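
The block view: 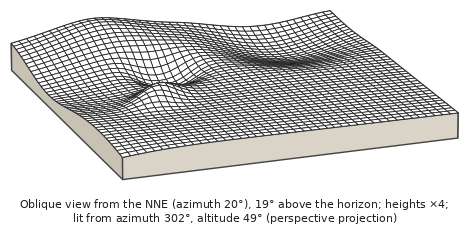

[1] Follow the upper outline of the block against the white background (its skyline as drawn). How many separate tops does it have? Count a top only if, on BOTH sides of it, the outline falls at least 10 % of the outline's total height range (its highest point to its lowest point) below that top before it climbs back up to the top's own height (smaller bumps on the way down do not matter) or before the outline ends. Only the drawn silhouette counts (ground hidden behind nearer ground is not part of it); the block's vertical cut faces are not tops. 2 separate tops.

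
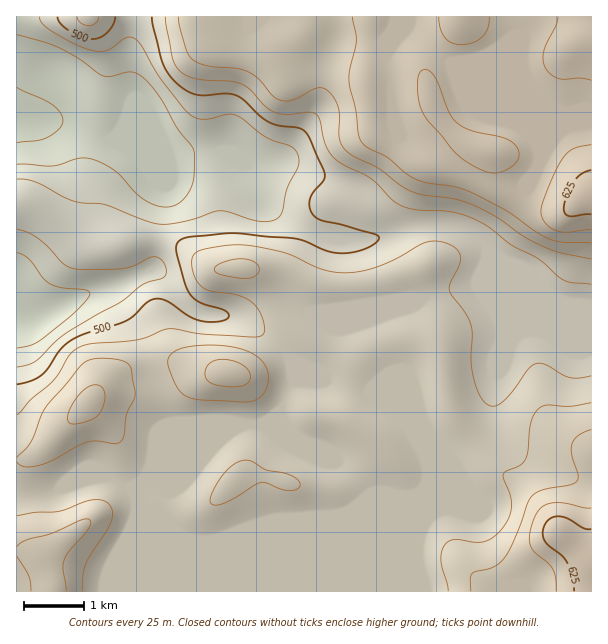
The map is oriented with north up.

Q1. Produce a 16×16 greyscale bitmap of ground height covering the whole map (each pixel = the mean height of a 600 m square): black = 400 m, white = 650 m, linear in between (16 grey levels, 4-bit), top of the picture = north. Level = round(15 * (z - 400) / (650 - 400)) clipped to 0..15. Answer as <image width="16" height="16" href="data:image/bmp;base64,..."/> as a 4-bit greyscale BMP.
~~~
<image width="16" height="16" href="data:image/bmp;base64,Qk32AAAAAAAAAHYAAAAoAAAAEAAAABAAAAABAAQAAAAAAIAAAAATCwAAEwsAABAAAAAAAAAAAAAAABEREQAiIiIAMzMzAERERABVVVUAZmZmAHd3dwCIiIgAmZmZAKqqqgC7u7sAzMzMAN3d3QDu7u4A////ALqIiIiIiKu+qpiIiIiImt6ZmImYiIiJvJiIiJmIiImamqiIiImIiJp6qZqYiIiHiEeZmpiIiYd3JGd2eIiIh3cjRWiIiIh3d0VVaIdmeHeaVVRFRWZ3is1EMzQ0Z5u8zSIiM0V6vMzMEjJFaIu8zMwiNHiam7zMzDVliqqrvMzN"/>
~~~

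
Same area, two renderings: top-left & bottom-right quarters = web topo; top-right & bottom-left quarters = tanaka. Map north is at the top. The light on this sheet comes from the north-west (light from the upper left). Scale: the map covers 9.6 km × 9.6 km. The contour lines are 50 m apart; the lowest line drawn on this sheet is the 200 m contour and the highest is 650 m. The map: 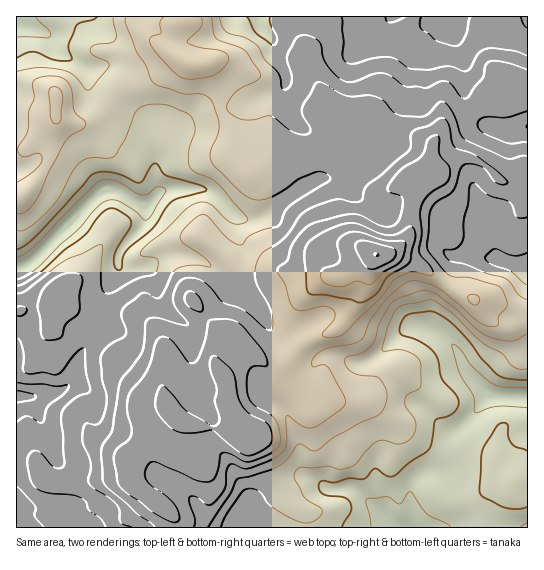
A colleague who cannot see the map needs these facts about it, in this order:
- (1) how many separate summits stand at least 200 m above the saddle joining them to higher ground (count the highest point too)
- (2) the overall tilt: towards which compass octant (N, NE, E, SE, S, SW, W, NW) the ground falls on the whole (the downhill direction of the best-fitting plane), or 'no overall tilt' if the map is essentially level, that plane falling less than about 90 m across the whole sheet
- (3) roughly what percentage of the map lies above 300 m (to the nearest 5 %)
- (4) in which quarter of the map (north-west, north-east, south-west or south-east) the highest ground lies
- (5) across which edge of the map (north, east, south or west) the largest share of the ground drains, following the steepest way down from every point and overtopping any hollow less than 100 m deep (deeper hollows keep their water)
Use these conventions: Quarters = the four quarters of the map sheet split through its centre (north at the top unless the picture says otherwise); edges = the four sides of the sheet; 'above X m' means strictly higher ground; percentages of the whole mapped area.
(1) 1 summit rises at least 200 m above its surroundings.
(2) There is no overall tilt: the best-fitting plane is nearly level.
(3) About 70 % of the map lies above 300 m.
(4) Look to the north-east quarter for the highest ground.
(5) The largest share of the runoff leaves by the western edge.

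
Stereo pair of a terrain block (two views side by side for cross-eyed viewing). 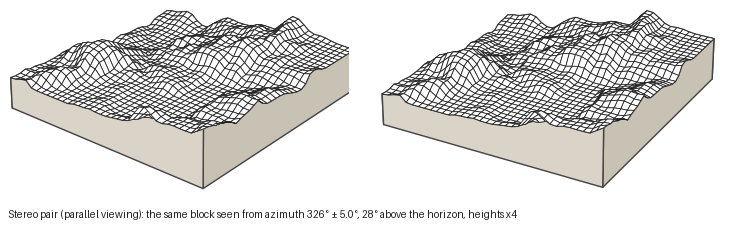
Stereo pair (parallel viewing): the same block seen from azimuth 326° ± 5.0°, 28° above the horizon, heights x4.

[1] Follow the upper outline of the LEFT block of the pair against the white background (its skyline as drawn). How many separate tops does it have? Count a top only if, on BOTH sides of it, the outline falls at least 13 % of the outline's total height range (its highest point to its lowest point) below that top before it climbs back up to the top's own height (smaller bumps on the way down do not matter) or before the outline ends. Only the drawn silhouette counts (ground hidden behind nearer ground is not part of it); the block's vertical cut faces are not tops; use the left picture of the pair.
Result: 3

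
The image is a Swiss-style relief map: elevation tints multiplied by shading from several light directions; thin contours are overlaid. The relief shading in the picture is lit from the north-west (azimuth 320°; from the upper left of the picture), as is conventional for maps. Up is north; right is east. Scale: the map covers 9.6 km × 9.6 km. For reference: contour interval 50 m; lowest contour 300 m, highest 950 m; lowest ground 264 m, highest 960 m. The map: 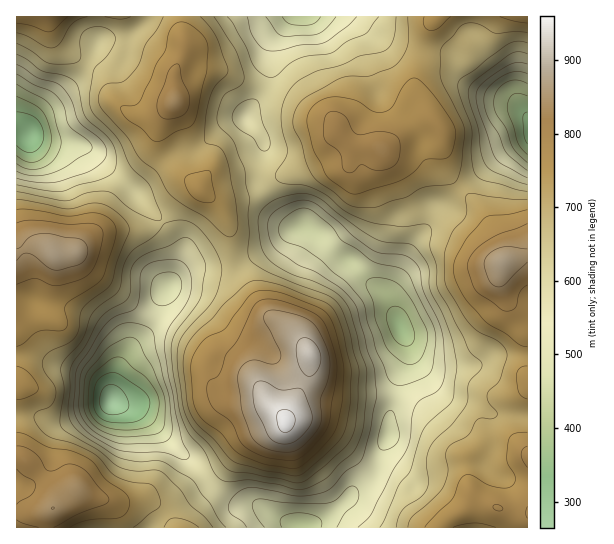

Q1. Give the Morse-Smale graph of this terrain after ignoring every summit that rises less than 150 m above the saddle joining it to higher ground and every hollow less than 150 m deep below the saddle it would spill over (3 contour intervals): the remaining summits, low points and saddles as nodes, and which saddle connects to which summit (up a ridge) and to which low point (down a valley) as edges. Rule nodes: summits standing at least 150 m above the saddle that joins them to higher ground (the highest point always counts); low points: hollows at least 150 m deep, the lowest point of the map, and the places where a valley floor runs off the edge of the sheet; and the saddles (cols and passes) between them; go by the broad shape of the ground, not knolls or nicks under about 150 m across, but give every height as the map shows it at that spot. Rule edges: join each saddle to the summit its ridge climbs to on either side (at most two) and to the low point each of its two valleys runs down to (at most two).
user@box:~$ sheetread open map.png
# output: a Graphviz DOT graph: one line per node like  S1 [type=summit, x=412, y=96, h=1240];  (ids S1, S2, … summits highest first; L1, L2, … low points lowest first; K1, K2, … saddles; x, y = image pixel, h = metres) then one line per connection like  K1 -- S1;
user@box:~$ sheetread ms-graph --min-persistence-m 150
graph terrain {
  S1 [type=summit, x=286, y=423, h=960];
  S2 [type=summit, x=502, y=262, h=878];
  S3 [type=summit, x=54, y=254, h=875];
  S4 [type=summit, x=174, y=101, h=840];
  L1 [type=low, x=111, y=401, h=264];
  L2 [type=low, x=30, y=134, h=311];
  L3 [type=low, x=527, y=133, h=336];
  L4 [type=low, x=399, y=327, h=374];
  L5 [type=low, x=302, y=17, h=426];
  K1 [type=saddle, x=167, y=158, h=718];
  K2 [type=saddle, x=422, y=50, h=716];
  K3 [type=saddle, x=235, y=269, h=664];
  K4 [type=saddle, x=163, y=222, h=651];
  K5 [type=saddle, x=261, y=189, h=636];
  K6 [type=saddle, x=210, y=486, h=585];
  K7 [type=saddle, x=373, y=478, h=518];
  K8 [type=saddle, x=155, y=318, h=515];
  K1 -- S4;
  K1 -- L2;
  K1 -- L5;
  K2 -- S2;
  K2 -- L3;
  K2 -- L5;
  K3 -- S1;
  K3 -- S4;
  K3 -- L1;
  K3 -- L4;
  K4 -- S3;
  K4 -- S4;
  K4 -- L1;
  K4 -- L2;
  K5 -- S2;
  K5 -- S4;
  K5 -- L4;
  K5 -- L5;
  K6 -- S1;
  K6 -- S3;
  K6 -- L1;
  K6 -- L4;
  K7 -- S1;
  K7 -- S2;
  K7 -- L4;
  K8 -- S1;
  K8 -- S3;
  K8 -- L1;
}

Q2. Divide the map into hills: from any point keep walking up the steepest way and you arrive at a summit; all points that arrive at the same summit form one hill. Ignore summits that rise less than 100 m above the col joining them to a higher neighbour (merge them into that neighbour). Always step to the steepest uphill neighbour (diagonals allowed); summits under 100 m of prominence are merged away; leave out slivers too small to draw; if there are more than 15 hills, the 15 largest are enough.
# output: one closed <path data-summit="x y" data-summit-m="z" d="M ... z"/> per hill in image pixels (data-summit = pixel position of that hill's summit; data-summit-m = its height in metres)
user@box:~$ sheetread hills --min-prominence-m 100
<path data-summit="286 422" data-summit-m="960" d="M307 228l-8 0-9 4-19 16-37 21-40 0-16 8-15 16-10 30-20 22-13 20-7 18-2 16 6 5 16 4 14 9 36 38 14 11 11 17 22 17 9 4 19 1 29 18 16 4 11-3 16-9 17-15 8-11 16-10 4-5 6-24 8-17 0-16 7-22 1-12 11-28-1-14-20-44-38-37-14-7-18-20z"/><path data-summit="381 149" data-summit-m="826" d="M527 16l-234 0-22 27-3 40-23 34 15 17 4 8-7 41 18 27 15 15 7 3 10 0 10 5 18 20 14 7 21 23 8 5 9 9 3 7 1-15 20-40 16-22 6-20 14-4 15-16 31-26 35-22z"/><path data-summit="502 262" data-summit-m="878" d="M527 140l-16 8-18 13-31 26-15 16-14 4-6 20-16 22-22 44 4 18 14 30 1 14-9 23-10 39 0 16-8 17-4 19-6 10-16 10-7 10-18 16-16 9-9 3-3-2 0 3 226-1z"/><path data-summit="174 101" data-summit-m="840" d="M291 16l-142 0-6 9-18 14-24 1-21 37-38 32-11 16 0 10 6 4 14 4 26 1 10 4 39 35 38 40 13 18 4 9-10 34 11-9 12-6 40 0 37-21 19-16 9-3-9-4-15-15-18-27 7-41-4-8-15-16 23-35 3-40z"/><path data-summit="54 254" data-summit-m="875" d="M23 133l-7 1 0 283 23 0 12 6 12 0 48-21 2-19 6-16 14-22 20-22 10-30 9-12 9-31-12-20-33-37-49-45-10-4-32-3z"/><path data-summit="53 509" data-summit-m="850" d="M113 401l-50 22-12 0-12-6-23 1 1 110 134 0 20-20 37-23-11-19-14-11-36-38-14-9z"/><path data-summit="47 17" data-summit-m="799" d="M147 16l-130 0-1 117 15 1 0-9 5-10 44-38 21-37 24-1 5-3 15-13 3-4z"/>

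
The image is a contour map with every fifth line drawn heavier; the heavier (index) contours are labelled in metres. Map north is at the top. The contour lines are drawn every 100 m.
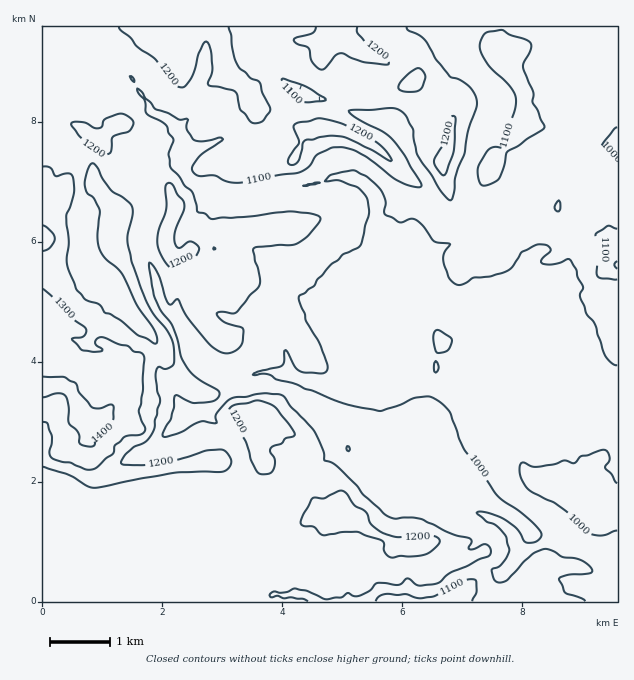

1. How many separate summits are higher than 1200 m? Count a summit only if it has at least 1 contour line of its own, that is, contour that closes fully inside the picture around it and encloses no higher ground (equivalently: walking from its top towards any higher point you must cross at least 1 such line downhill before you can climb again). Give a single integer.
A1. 7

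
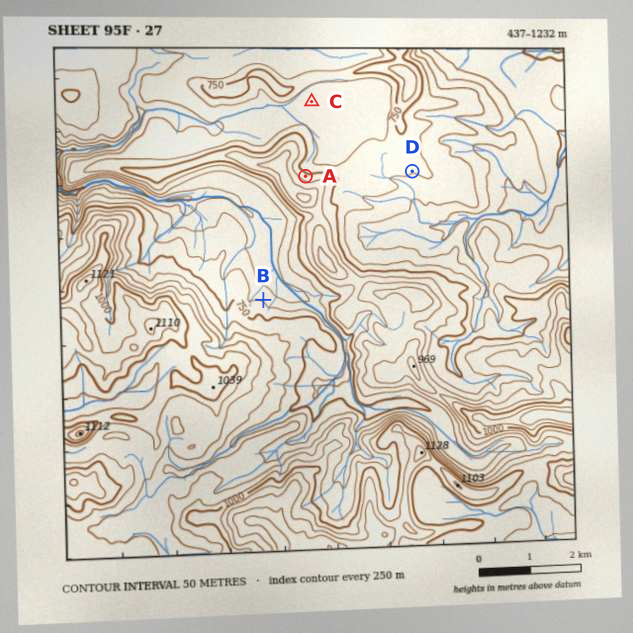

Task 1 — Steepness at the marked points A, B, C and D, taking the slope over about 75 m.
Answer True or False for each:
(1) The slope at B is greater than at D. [True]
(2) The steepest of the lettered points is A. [True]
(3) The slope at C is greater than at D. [False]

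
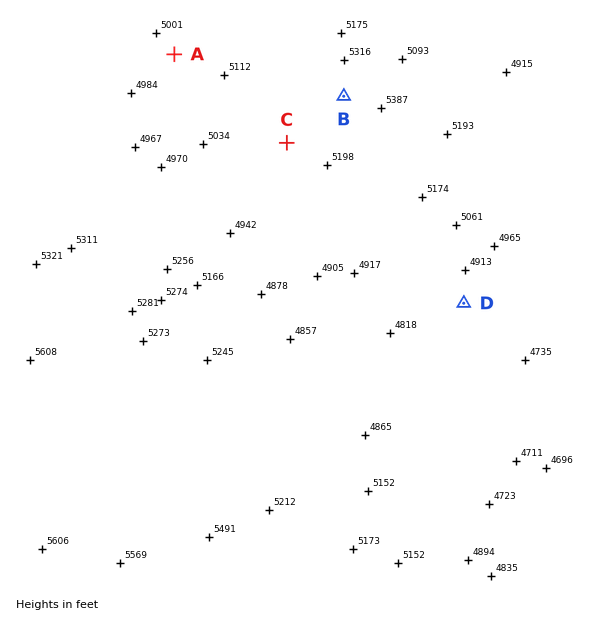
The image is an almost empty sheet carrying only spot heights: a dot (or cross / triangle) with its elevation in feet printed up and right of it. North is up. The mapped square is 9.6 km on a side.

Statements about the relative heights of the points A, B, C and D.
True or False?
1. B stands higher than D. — True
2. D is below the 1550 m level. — True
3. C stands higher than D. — True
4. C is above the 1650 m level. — False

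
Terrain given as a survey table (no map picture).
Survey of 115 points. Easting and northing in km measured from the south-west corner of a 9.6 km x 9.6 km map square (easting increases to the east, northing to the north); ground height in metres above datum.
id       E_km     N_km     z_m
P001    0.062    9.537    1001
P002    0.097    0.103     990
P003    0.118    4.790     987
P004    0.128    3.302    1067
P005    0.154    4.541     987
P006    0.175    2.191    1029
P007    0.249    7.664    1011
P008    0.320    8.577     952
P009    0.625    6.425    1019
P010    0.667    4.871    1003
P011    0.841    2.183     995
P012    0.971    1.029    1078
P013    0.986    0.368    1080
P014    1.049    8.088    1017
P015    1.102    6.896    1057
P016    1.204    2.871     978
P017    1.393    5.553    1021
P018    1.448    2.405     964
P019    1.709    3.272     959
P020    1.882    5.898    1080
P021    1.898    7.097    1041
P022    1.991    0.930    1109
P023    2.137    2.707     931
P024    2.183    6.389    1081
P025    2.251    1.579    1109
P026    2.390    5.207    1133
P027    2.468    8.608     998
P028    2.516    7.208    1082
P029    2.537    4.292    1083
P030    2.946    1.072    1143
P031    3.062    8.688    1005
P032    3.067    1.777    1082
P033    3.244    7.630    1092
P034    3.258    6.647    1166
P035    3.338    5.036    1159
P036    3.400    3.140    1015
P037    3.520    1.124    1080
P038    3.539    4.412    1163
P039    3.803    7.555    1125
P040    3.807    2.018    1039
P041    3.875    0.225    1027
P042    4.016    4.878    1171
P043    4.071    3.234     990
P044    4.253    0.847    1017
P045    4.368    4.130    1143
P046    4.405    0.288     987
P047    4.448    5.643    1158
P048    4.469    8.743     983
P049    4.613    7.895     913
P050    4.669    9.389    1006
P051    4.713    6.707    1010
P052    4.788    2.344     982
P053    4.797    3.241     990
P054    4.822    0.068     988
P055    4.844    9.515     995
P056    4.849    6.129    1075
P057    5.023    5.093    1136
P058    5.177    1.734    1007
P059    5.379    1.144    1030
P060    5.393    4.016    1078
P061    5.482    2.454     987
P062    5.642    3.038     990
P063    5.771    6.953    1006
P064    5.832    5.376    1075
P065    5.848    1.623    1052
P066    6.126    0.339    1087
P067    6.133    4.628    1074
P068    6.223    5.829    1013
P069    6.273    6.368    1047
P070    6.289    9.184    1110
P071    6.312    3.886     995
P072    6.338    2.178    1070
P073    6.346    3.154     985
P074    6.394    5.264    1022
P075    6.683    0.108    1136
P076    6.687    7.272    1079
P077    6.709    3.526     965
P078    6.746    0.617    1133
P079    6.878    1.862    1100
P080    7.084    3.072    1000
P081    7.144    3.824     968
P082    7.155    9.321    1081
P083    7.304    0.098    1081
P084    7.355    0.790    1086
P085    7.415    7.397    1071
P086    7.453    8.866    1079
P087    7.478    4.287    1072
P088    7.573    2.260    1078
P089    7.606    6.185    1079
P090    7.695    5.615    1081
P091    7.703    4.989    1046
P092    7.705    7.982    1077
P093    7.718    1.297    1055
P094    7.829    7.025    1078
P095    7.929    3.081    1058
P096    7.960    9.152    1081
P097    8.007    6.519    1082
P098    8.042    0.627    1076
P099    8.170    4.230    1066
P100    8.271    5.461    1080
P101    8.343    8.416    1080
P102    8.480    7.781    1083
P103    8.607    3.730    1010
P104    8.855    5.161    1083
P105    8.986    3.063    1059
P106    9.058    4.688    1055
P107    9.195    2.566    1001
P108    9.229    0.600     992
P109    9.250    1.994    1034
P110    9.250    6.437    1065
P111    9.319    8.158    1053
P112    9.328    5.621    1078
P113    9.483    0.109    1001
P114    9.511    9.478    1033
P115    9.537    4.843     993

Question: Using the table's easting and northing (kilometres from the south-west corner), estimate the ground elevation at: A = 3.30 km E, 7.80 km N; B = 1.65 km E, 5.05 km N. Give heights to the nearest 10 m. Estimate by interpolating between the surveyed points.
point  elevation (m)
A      1090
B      1030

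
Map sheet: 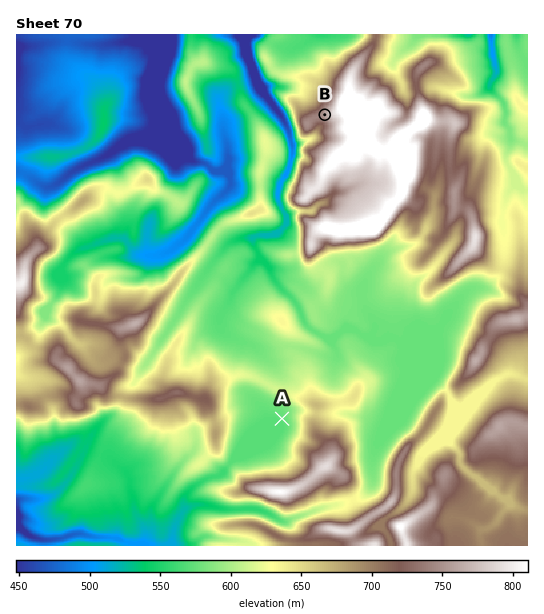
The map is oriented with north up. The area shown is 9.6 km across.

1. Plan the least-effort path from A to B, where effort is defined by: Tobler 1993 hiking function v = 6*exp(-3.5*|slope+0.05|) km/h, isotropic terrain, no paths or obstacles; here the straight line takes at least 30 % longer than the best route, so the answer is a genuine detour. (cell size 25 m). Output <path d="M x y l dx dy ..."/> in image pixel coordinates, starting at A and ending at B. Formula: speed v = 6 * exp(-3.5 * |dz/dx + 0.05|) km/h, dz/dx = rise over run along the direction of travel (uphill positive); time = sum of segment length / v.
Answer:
<path d="M282 419l0-2 3-5 0-16 8-16 0-12 2-5 0-12 8-16-5-11 0-100-1-3 0-4 1-2 3-3-2-3-5-2-1-2-3-5 0-3 3-4 10-21 8-5 4-8 0-6 2-2 9-10 1-2 0-8 2-3 0-4-4-8 0-1"/>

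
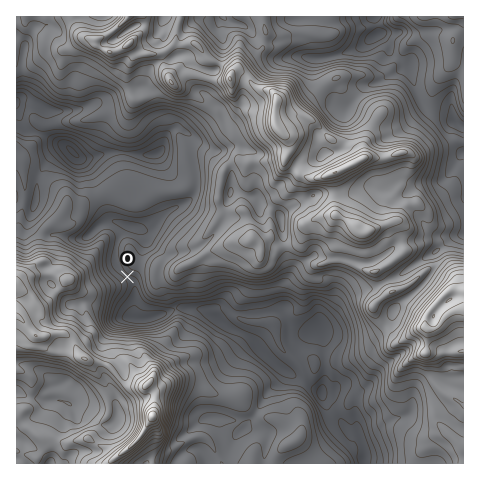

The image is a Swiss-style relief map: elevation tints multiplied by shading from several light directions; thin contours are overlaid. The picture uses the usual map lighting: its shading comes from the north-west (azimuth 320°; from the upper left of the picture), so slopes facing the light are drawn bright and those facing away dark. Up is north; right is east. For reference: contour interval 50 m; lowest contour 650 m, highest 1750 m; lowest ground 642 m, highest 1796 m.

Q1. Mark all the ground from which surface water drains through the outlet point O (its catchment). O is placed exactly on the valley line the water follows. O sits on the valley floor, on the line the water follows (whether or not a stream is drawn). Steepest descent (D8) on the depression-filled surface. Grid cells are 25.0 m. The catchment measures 10.209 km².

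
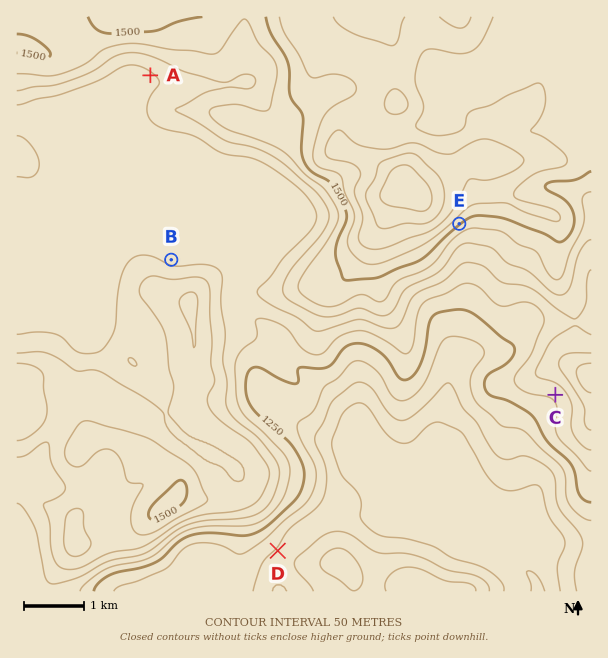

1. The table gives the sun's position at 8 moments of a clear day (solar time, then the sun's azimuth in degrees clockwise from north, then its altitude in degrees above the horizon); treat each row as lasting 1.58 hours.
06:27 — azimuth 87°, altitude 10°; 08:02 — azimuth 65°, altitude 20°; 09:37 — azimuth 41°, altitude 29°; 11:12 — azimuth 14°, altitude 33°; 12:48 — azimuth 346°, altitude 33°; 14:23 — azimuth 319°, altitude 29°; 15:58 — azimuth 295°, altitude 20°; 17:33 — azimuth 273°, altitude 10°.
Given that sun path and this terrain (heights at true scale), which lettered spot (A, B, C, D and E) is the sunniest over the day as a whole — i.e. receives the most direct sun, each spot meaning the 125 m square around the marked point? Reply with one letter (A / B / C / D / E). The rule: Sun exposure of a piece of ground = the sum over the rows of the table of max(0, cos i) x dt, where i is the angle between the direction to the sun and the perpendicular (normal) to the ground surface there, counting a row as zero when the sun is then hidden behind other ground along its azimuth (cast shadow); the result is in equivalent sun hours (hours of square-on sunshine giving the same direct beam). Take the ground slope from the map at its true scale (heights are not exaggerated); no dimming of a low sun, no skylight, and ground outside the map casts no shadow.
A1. B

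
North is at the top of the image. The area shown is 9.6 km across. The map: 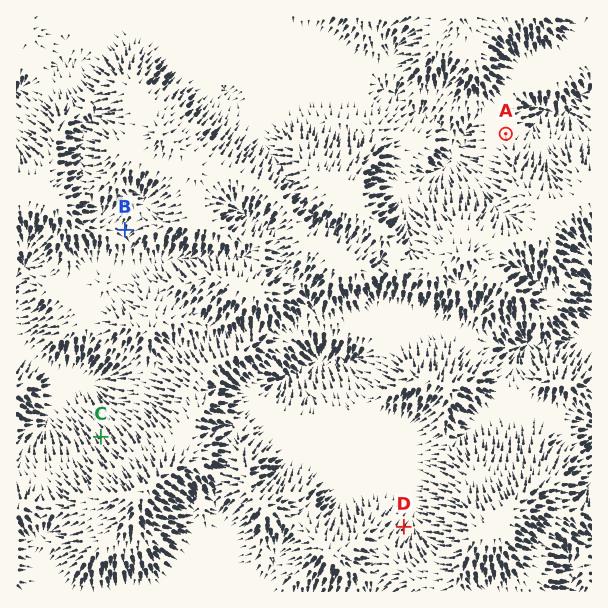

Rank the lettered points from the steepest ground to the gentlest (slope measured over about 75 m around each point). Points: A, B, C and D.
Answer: C D B A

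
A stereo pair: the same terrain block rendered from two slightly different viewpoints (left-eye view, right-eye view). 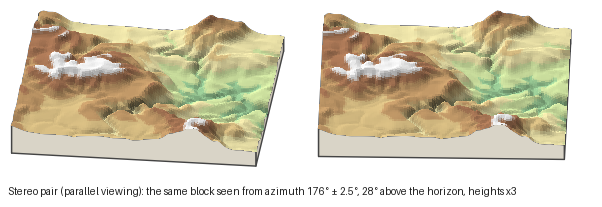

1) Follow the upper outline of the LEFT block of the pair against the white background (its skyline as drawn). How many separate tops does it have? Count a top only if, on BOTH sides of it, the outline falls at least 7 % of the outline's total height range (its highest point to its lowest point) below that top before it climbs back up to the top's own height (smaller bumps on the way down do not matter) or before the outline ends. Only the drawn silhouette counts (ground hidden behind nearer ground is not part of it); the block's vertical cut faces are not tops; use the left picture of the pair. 2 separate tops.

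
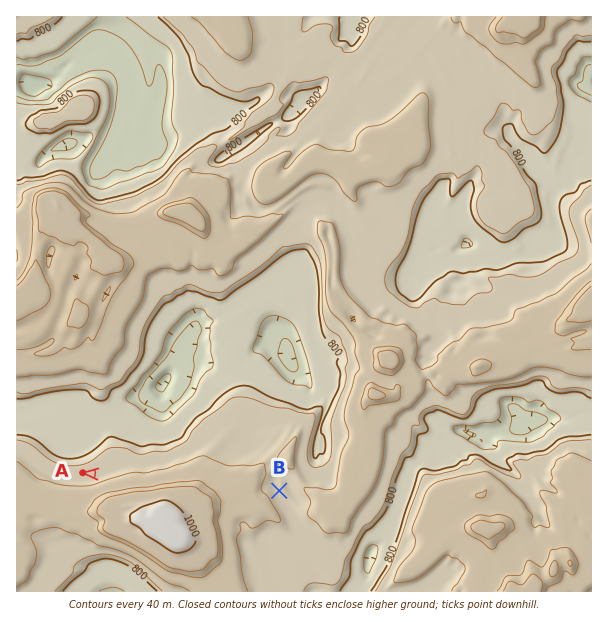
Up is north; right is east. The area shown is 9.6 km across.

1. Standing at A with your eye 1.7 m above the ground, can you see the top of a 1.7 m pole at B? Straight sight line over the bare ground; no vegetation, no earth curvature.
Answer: no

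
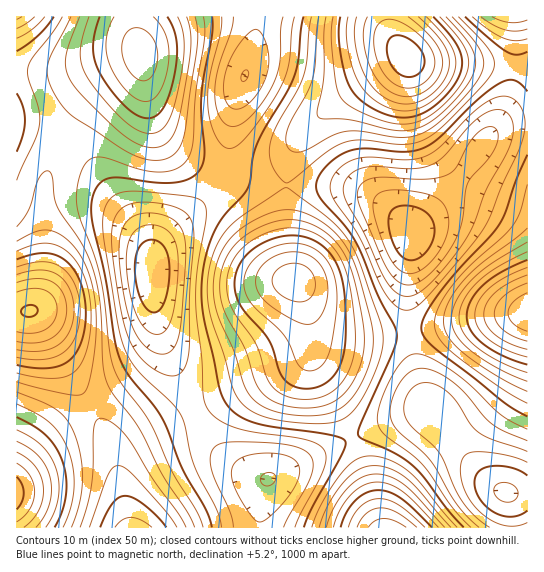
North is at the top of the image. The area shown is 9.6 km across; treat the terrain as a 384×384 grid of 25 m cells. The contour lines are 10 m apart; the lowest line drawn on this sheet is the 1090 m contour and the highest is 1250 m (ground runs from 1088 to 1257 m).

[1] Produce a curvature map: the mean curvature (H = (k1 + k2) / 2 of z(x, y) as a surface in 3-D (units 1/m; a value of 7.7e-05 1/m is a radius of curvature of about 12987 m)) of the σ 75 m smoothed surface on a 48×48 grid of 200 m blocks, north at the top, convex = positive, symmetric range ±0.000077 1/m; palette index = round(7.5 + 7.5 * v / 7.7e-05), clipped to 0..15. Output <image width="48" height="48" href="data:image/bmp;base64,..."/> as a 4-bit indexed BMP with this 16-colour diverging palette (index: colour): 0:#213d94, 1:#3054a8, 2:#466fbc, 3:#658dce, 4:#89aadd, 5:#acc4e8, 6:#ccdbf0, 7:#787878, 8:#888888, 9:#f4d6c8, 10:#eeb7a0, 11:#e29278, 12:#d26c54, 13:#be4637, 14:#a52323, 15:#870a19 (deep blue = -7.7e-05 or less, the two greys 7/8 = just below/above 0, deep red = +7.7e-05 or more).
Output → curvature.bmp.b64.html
<image width="48" height="48" href="data:image/bmp;base64,Qk32BAAAAAAAAHYAAAAoAAAAMAAAADAAAAABAAQAAAAAAIAEAAATCwAAEwsAABAAAAAAAAAAlD0hAKhUMAC8b0YAzo1lAN2qiQDoxKwA8NvMAHh4eACIiIgAyNb0AKC37gB4kuIAVGzSADdGvgAjI6UAGQqHABNFeJq8zMu6qYd2VVZ4m87//+yoZCEAAQEkZ5q8y7qZiHdmVUVXis7//9uGQgAAAAATV5q7u6mId2ZVQzNFeb3//sp1IQAAAAATV5q7uph2ZlVUMiEjV6ze7bl0IQAAAAEjV5q7uphmVVRDIQASNorN3KhkMhAAACI0aJu8updlVEQzIQABJGirupdlQzMyIkRFeKvMupdlRERDIhABI1eJmIdlVFVVVGZmeKvMupdlRFVUQyISI0Vnd2VVVWd3dnd3iavMupdlVVZmZVRERFVWVUREVniIiId3iau7uodlVWd4iId3ZmZVRDMzRXiJmId3iaq7qYdlVmeJqqqqmIdlQyEiNGeIiHd3iJqqmXZlVniavMzMu6h1QhERI1Z3h3d3eJmZiHZVVniavN7u3bqGQxEBI0Vnd3d3iJmYd2VVVWeKvN3u7tuXUyERI0Vmd3eIiZiHZVREVWeImrze7tyoZDIiNFZnd5mZmZh2VENEVWd3iavN3dypdUREVniIibu7u6l1QyI0Vmd3d4mrzMupdlVWeJqqu93d3Ll1MhIkVnd3dniavLuodmZ4m83d3f///sp0IQEkZ4iId3eKq7qYdmaJve///////9p0EAAUaJqpiIiau7qXZVaKzv///////+t0EAAUebzLqqq7zLqGVEV5zv///////+tzAAAUes3dzMzd7cqGQiNYre///+///+tzAAADes7u7u7//9uFMRE2i83u7s3v/9pzAAADas7//////+uFIAAUaKu7u5rN3cljAAADab3u/////+uEEAACRoiZmXirzKhjAAACWKvN3u///9t0EAABNWZ2Z2eJqpdTEAATV4qrvM3v/sl0EAABJFVVVWZ4mYdTIQEjVniImavMy6hTEAABNFVVVWeIiHZTIiI0VmZmd4iZmHZCEAEjRFVVZoiIh3ZUM0RVVVVVVWZ3ZlQyESI0VWZmd5qph2VURVZmZlVERVVVVDIhIjRVZmZ3ibu6mGVVVniIdmVEVWZVQyERI1VmZmZ4mszLmGVVZ5mph2VVZnd2QyESNGd3ZlVnmrzLmGVWeau6l2VWeJmXZCIiRXd3ZERGirzLl2VWibzLl2Vniry6hkMzVoiGUyIkaZu6l2VWiszLl1VWm83cp1RFaJmGQgACR4qqh1VXm83LlkNGi97tuXZWeaqXQQAAJXiZhlVnm93bhTIkes7+yodnmruoUgAAFGiIdlVorN7adCACWL3tyod4rN3KYwAAFGiIdmZ4ve7adBAAJpvMuoiJvf/sljAAJHiYh2Z5vf/bcwAAE2mqqYiKzv/+yGMiNYmZh3eKzv/rhBAAAkeJiHia3///65ZVV5qpmIib3v/shSAAATV3d3ib3////rl3eJqqmZmr3//sljEAATVnd3is7////8qYiZqqqZq83v/tp1MREjVneIms7////sqYiYmZmaq83v/tuWUzM0VniJrN////7bmHd2eImaq83e7cuYZURFZ4mrze///+yodlVUVniaq8zd3LqYdmVVZ4ms3v//7bl1QyIw=="/>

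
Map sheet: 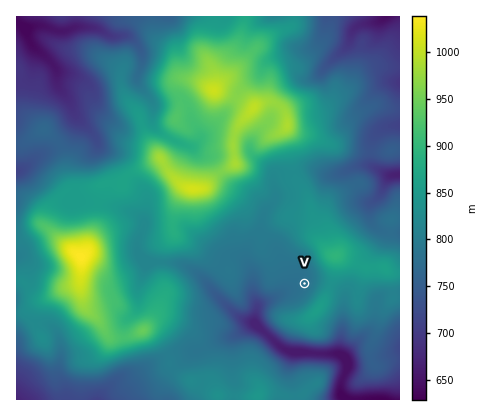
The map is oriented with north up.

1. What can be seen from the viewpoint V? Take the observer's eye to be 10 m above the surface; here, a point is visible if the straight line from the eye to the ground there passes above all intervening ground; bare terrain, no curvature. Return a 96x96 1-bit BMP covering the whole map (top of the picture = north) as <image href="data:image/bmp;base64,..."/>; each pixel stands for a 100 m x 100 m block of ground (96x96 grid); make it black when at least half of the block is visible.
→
<image width="96" height="96" href="data:image/bmp;base64,Qk2+BAAAAAAAAD4AAAAoAAAAYAAAAGAAAAABAAEAAAAAAIAEAAATCwAAEwsAAAIAAAAAAAAA////AAAAAAAAAAAAAAAAAAAAAAAAAAAAAAAAAAAAAAAAAAAAAABAAAAAAAAAAAAAAABgAAAAAAAAAAAAAAxgAAAAAAAAAAAAAB7wAAAAAAAAAAAAAH/wAAAAAAAAAAAAAP/4AAAAAAAAAAAAAf/4AAAAAAAAAAAAA//8AAAAAAAAAAAAA//8AAAAAAAAAAAAA//+AAAAAAAAAAAAB+f+AAAAAAAAAAAAH8P+AAAAAAAAAAAAf8f+AAAAAAAAAAAA/+f+AAAAAAAAAAAA///+AAAAAAAAAAAA///+AAAAAAAAAAYA////AAAAAAAAAAcA///+AAAAAAAAAA8Af//+AAwAAAAAAB8AP//8AD+AAAAAAD8AD//wAH/AAAAAAH9AB//gwH/gAAAAAH5AB/+AwH/wAAAAAH7AB/8BwD/4AAAAAP+AA/4BgB/4AAAAAP+AA/wDgf/4AAAAAP+AA/wDgf/4AAAAAP/AA/gHgf/8AAAAAP/AB/AHgf/8AAAAAP/AB+AHgf/+AAAAAH/gB+AHgf/+AAAAAH/4B+PPgf//AAAAAH/8D///g//+AAAAAH/8D///h//8AAAAAD/4D///x//4AAAAAD/wB///h//wAAAAAD/gA///h//gAAAAAD/AAf//h//AAAAAAB+AAP//x/4AAAAAAB+AAP//4/gAAAAAAB8AAP//+/gAAAAAAAwAAf//+fgAAAAAAAAAAf//+HgAAAAAAAAAAf//+AAAAAAAAAAAAP//+AAAAAAAAAAAAP//+AAAAAAAAAAAAP//+AAAAAAAAAAAAP//+AAAAAAAAAAAAH//+AAAAAAAAAAAAD//+AAAAAAAAAAAAAf/+AAAAAAAAAAAAAD/+AAAAAAAAAAAAAB/+AAAAAAAAAAAAAA/+AAAAAAAAAAAAAAf/AAAAAAAAAAAAAAH/AAAAAAAAAAAAAAD/AAAAAAAAAAAAAAAHAAAAAAAAAAAAAAAHgAAAAAAAAAAAAAAP4AAAAAAAAAAAAAAP8AAAAAAAAAAAAAB7/AAAAAAAAAAAAAB5/gAAAAAAAAAAAAB4fwAAAAAAAAAAAAB4HwAAAAAAAAAAAAB8B4AAAAAAAAAAAAA8AAAAAAAAAAAAAAAcAAAAAAAAAAAAAAAcAAAAAAAAAAAAAAAMAAAAAAAAAAAAAAAGAAAAAAAAAAAAAAAAAAAAAAAAAAAAAAAAAAAAAAAAAAAAAAAAAAAAAAAAAAAAAAAAAAAAAAAAAAAAAAAAAAAAAAAAAAAAAAAAAAAAAAAAAAAAAAAAAAAAAAAAAAAAAAAAAAAAAAAAAAAAAAAAAAAAAAAAAAAAAAAAAAAAAAAAAAAAAAAAAAAAAAAAAAAAAAAAAAAAAAAAAAAAAAAAAAAAAAAAAAAAAAAAAAAAAAAAAAAAAAAAAAAAAAAAAAAAAAAAAAAAAAAAAAAAAAAAAAAAAAAAAAAAAAAAAAAAAAAAAAAAAAAAAAAAAAAAAAAAAAAAAAAAAAAAAAAAAAAAAAAAAAAAAAAAAAAAAAAAAAAAAAAAAAAAAAAAAA="/>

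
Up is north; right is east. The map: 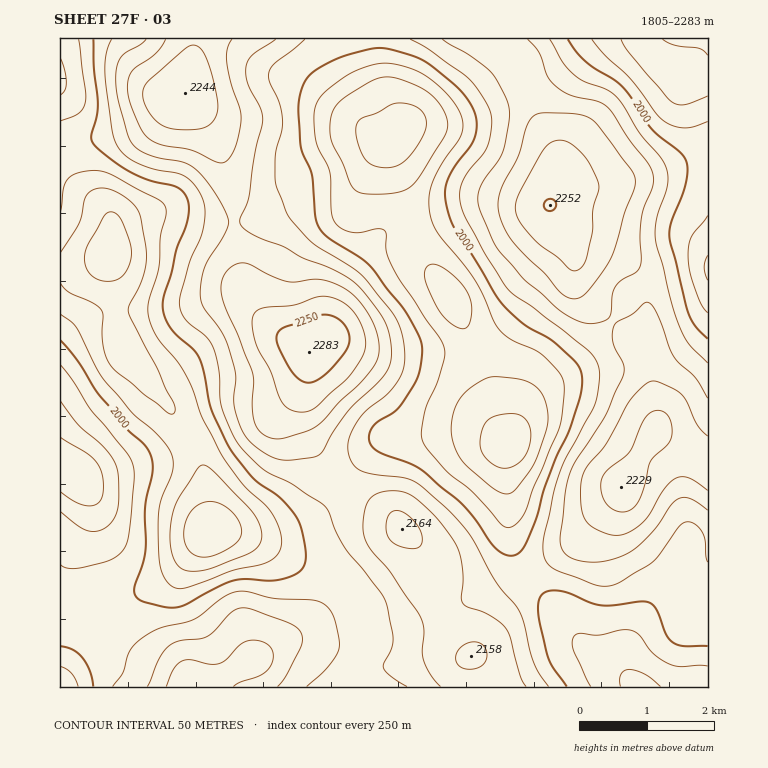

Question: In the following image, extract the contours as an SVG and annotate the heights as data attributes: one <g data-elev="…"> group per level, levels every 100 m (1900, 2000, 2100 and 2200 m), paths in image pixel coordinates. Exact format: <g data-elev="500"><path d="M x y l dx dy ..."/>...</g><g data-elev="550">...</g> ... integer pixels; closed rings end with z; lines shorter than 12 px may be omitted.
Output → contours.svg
<g data-elev="1900"><path d="M620 687l0-7 1-7 4-3 5-1 15 5 15 13"/><path d="M185 570l-8-6-5-11-2-15 1-19 4-13 5-10 17-27 4-3 3-1 12 9 37 38 7 14 1 13-5 9-11 7-38 14-11 2z"/><path d="M507 494l-7-2-7-4-29-25-8-13-4-15 1-19 7-17 13-13 12-7 6-2 26 2 15 5 10 10 6 17-1 17-13 35-17 25-5 5z"/><path d="M461 329l-14-8-11-16-11-27 0-9 4-4 8 0 10 6 12 10 9 12 3 12 0 13-3 9-4 2z"/><path d="M708 280l-4-13 4-12"/><path d="M60 253l19-30 6-25 6-7 10-3 10 2 15 8 11 10 4 12 5 27 0 14-4 18-13 26-1 6 46 92 1 6-1 5-4 0-3-2-54-44-5-8-4-11-2-16 1-18-2-5-8-7-24-11-9-9"/><path d="M361 193l-5-2-5-6-8-21-12-23-1-17 4-16 5-6 9-7 22-14 11-4 9 0 8 2 26 10 13 11 9 15 2 12-5 12-24 39-10 10-9 4-10 2z"/><path d="M708 96l-22 8-7 1-7-3-43-49-8-14"/><path d="M60 58l5 13 1 12-1 7-5 5"/><path d="M663 39l13 6 23 3 9 7"/></g><g data-elev="2000"><path d="M567 687l-17-26-10-37-2-14 1-9 2-6 6-4 9-1 9 2 26 11 10 2 12 0 27-4 8 1 8 7 10 25 6 8 10 4 26 0"/><path d="M60 646l12 3 10 9 8 13 3 16"/><path d="M507 555l-7-3-7-6-18-27-12-14-38-32-13-9-34-12-6-5-3-6 1-8 3-7 5-5 19-12 17-25 6-14 2-21-3-12-13-24-33-44-12-11-35-22-6-7-4-9-4-46-11-28-3-34 1-14 5-14 6-10 15-9 21-10 24-6 10-1 12 2 22 6 10 5 10 7 22 18 10 11 9 17 2 15-4 13-19 26-8 17-1 15 6 22 44 72 8 11 22 20 31 18 20 19 5 9 1 13-3 17-10 30-13 26-11 28-11 41-8 17-5 8-6 4z"/><path d="M708 339l-12-12-7-12-19-76 1-16 11-28 4-14 1-13-2-9-7-8-26-22-20-31-10-11-7-7-29-18-10-11-8-12"/><path d="M93 39l1 29 4 37-1 12-5 17 0 7 8 10 26 19 22 10 27 6 7 5 4 5 3 11-1 11-11 31-6 25-7 22-1 10 1 9 4 8 5 9 19 17 7 8 5 15 7 37 20 41 22 28 27 20 18 21 4 14 4 20-1 10-4 7-9 6-14 4-33-1-14 2-20 9-24 14-10 3-15-1-18-4-6-3-3-5-1-6 9-25 2-12 0-42 8-37-2-15-6-12-19-17-28-34-20-32-18-22"/></g><g data-elev="2100"><path d="M278 687l8-11 15-28 2-9-2-7-4-5-10-5-34-12-10-2-7 1-5 4-16 18-8 5-6 3-22 2-10 5-10 13-12 28"/><path d="M526 687l-6-11-10-38-5-11-15-12-22-8-6-5-1-5 2-20-3-21-4-12-12-16-14-17-20-16-13-4-17 2-9 4-5 9-3 18 2 14 6 12 19 21 30 45 4 13-2 22 1 8 8 16 9 12"/><path d="M60 512l24 17 7 2 8 0 9-5 6-8 4-11 1-13-1-22-5-14-12-14-23-19-18-24"/><path d="M708 398l-12-20-17-15-6-8-14-38-9-14-5 0-12 10-17 10-3 7 0 10 2 9 8 15 1 10-19 42-29 44-6 12-5 22-5 42 1 9 5 9 10 6 17 2 15-2 17-5 13-9 17-17 15-23 8-7 6-2 7 2 17 11"/><path d="M146 39l-6 6-17 10-4 6-2 7-1 12 1 15 11 40 6 11 9 6 15 6 24 4 12 6 14 15 16 25 4 10 0 7-5 12-18 30-4 19 0 15 4 9 16 22 7 15 8 27-2 32 9 26 8 11 14 10 12 6 12 1 25-3 7-4 12-22 15-20 37-37 5-10 1-14-2-17-5-13-17-24-13-14-23-14-27-10-21-11-29-12-10-6-4-6 0-5 9-20 6-44 8-34-2-11-13-26-2-8 0-9 3-6 4-6 23-15"/><path d="M442 39l27 16 21 16 8 12 10 22 1 15-6 31-5 10-16 22-4 13 2 14 15 34 29 35 37 32 11 7 11 5 8 1 8-2 7-2 4-4 2-22 4-9 7-6 13-7 4-5 1-8-1-22 1-17 3-12 9-22 0-13-5-10-18-22-21-32-11-8-29-6-13-8-8-11-9-24-11-13"/></g><g data-elev="2200"><path d="M616 511l11 1 5-3 5-5 7-15 6-27 17-17 3-5 2-7-1-10-3-7-4-4-9-1-8 5-5 8-12 28-22 18-6 7-1 10 2 10 5 9z"/><path d="M294 411l13 1 10-6 31-29 16-23 1-7 0-9-5-17-11-14-13-8-15-3-27 9-29 3-9 3-3 5 0 14 5 19 12 21 11 31 6 7z"/><path d="M573 271l8-3 5-9 6-27 1-24 5-17 1-6-9-21-9-12-12-9-12-3-8 4-9 11-22 40-2 8-1 7 5 12 14 17 24 18 11 12z"/><path d="M172 129l18 1 14-2 8-6 5-8 0-14-6-29-7-18-3-4-5-4-6 1-6 4-35 30-6 10 1 12 7 13 9 9z"/></g>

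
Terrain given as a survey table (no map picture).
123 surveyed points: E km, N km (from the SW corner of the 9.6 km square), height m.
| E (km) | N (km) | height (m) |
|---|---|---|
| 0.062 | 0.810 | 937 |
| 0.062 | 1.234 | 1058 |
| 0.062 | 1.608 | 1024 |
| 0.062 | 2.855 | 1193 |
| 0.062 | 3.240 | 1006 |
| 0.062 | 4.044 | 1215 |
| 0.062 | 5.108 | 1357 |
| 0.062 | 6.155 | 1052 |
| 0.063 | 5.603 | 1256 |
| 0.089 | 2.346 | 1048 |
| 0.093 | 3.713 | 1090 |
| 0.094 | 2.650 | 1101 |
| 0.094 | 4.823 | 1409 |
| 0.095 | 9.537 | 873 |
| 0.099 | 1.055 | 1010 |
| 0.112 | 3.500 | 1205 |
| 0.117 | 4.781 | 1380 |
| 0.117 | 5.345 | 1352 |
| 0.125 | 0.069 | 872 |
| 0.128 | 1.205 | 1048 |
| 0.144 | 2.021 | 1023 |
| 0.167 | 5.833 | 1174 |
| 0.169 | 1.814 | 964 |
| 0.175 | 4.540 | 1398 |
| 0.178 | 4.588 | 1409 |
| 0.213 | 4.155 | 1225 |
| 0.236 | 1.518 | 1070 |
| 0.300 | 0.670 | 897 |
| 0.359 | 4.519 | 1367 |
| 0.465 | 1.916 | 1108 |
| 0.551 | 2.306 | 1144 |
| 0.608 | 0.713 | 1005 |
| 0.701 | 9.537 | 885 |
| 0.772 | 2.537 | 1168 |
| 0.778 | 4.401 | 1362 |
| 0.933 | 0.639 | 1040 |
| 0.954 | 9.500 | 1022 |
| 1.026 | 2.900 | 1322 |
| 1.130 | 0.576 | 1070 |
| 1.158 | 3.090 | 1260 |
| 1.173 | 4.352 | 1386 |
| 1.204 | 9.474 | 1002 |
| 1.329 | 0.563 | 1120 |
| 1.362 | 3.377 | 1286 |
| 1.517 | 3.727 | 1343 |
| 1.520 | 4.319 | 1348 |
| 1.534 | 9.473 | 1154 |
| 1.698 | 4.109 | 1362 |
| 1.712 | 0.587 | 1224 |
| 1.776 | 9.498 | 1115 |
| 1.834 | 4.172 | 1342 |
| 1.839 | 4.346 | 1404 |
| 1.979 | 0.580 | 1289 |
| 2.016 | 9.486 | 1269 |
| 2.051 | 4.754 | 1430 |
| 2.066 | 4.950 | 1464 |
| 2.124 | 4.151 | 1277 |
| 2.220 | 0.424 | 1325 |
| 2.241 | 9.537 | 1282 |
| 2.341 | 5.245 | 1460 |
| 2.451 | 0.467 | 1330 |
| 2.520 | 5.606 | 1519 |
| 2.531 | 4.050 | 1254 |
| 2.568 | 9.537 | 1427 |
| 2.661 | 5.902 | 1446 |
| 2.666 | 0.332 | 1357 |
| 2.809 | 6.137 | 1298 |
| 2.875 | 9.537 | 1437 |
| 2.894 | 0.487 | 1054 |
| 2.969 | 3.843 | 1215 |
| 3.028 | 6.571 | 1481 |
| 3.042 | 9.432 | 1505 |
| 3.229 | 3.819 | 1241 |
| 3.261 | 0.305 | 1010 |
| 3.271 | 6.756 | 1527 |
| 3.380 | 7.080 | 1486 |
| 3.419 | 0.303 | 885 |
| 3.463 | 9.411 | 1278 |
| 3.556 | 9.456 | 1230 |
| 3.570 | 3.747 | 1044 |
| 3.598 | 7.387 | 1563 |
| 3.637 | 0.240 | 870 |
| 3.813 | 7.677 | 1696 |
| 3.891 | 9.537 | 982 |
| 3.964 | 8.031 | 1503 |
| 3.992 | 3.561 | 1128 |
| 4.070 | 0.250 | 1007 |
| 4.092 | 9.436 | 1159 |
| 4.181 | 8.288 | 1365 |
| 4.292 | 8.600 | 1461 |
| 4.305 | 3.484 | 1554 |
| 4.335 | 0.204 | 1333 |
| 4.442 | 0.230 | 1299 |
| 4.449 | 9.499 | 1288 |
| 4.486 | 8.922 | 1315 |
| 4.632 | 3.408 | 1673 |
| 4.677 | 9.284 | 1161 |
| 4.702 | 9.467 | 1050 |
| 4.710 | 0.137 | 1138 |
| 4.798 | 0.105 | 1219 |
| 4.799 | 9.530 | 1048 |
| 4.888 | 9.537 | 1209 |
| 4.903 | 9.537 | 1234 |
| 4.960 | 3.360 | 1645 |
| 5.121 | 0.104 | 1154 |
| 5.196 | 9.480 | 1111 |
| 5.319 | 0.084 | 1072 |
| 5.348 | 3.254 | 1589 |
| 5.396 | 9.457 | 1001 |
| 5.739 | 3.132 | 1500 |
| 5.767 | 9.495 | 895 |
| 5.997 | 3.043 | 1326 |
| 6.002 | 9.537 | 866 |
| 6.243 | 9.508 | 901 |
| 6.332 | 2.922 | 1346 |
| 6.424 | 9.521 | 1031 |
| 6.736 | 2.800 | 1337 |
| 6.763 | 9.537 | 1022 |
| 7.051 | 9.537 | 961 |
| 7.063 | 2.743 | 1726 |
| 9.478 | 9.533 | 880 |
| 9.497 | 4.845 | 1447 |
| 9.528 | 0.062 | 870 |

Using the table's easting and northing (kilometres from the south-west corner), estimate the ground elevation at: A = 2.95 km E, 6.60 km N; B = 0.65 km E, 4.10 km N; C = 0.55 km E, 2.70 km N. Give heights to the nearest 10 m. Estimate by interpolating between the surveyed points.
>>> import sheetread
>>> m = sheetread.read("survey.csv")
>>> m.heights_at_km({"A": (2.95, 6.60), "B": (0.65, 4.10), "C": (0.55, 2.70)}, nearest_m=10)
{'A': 1480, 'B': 1290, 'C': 1150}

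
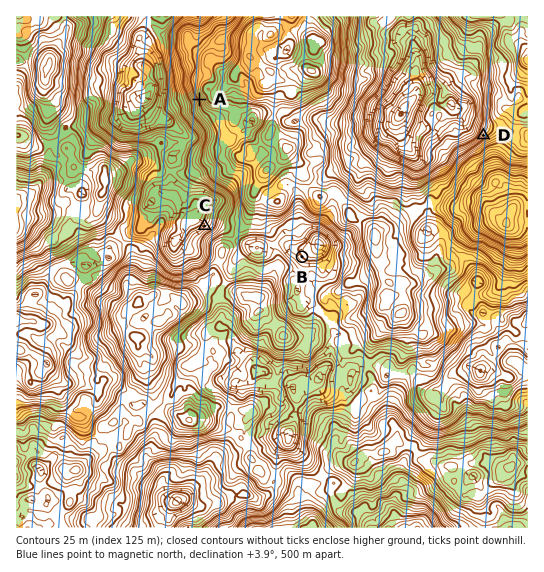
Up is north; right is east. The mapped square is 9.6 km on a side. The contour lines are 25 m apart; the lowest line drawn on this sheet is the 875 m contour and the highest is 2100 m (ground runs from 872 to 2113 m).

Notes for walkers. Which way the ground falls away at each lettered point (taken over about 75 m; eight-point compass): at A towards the SW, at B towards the NE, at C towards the NW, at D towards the NW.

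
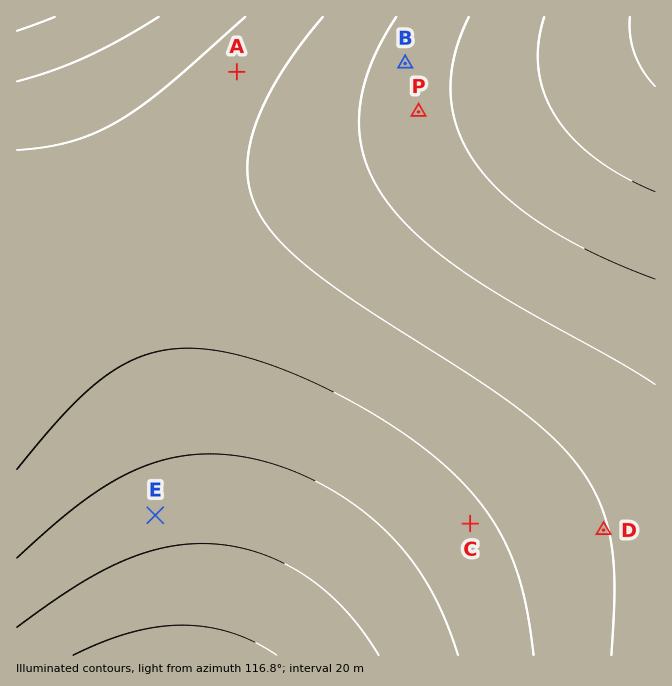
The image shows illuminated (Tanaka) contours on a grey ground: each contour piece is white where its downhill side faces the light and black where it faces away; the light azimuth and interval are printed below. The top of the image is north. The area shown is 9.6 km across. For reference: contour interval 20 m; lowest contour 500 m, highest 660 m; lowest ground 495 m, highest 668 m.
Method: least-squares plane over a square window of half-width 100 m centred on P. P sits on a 1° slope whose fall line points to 85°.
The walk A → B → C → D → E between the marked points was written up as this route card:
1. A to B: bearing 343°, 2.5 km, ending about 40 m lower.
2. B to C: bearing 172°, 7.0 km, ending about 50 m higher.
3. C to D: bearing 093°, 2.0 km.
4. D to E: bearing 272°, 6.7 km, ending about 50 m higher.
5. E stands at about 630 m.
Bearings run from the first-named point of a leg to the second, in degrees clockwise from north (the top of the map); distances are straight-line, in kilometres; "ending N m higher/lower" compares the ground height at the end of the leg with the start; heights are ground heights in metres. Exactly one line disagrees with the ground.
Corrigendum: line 1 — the bearing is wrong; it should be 087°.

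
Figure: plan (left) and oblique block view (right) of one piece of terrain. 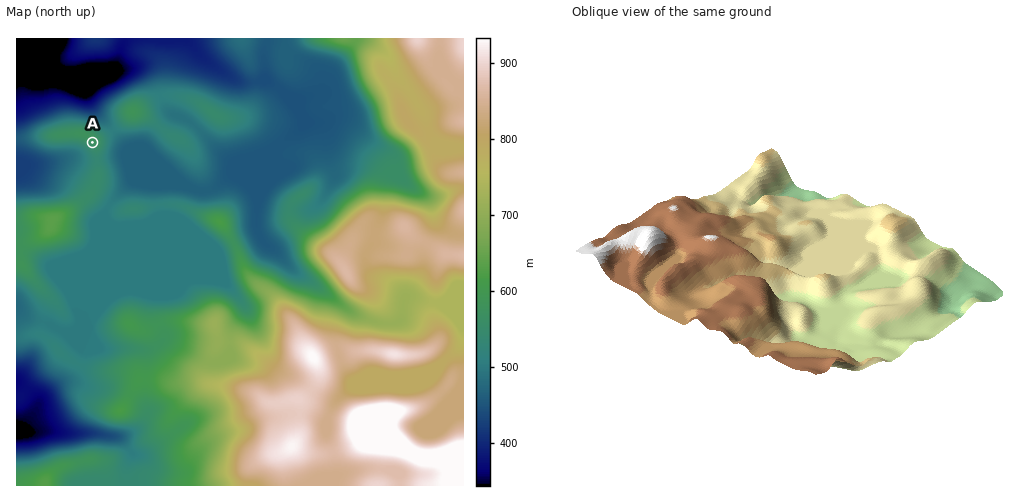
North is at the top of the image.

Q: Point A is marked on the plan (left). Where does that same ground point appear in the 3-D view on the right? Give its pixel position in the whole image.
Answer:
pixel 919 260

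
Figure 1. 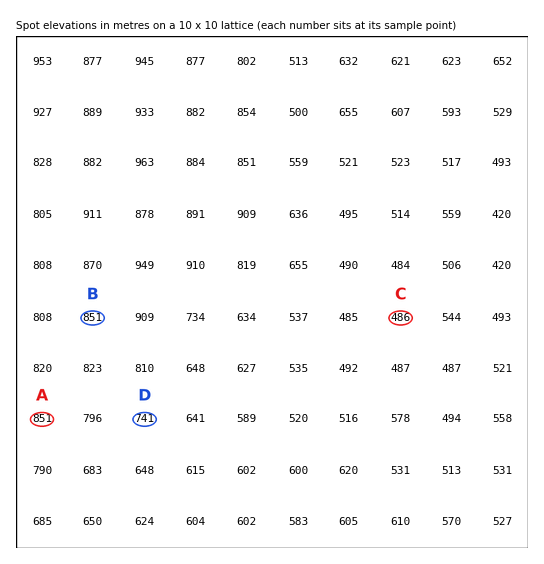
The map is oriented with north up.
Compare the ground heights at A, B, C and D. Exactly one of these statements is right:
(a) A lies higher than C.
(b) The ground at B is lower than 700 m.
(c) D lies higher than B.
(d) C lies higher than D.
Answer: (a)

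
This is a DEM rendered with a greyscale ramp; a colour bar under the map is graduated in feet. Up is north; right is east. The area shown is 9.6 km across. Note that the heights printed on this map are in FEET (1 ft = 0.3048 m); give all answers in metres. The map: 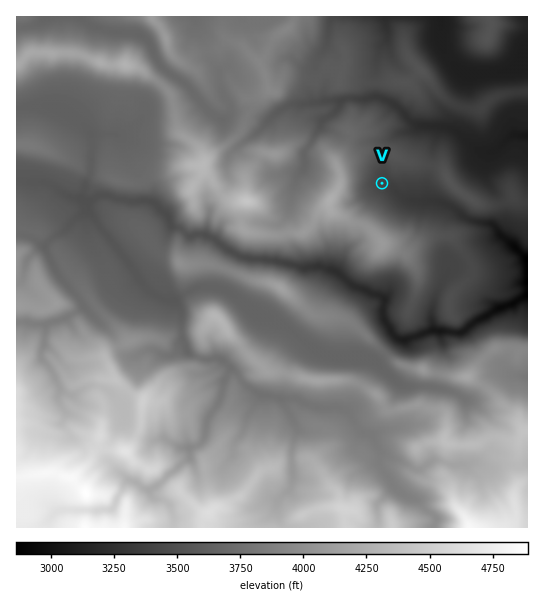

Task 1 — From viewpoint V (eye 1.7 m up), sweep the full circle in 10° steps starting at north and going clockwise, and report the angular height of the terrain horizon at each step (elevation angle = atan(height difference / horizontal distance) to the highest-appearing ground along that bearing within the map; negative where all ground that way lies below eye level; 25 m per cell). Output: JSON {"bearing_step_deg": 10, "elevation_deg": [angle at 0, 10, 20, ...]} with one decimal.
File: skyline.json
{"bearing_step_deg": 10, "elevation_deg": [4.5, 4.6, 4.7, 4.6, 4.2, 3.5, 2.7, 1.6, 1.8, 1.9, 1.3, -1.1, 0.4, 1.4, 3.0, 5.3, 7.3, 9.7, 11.5, 12.5, 13.0, 12.8, 12.6, 13.1, 13.3, 14.8, 16.7, 17.4, 16.4, 14.4, 11.5, 9.3, 7.9, 6.7, 5.9, 4.9]}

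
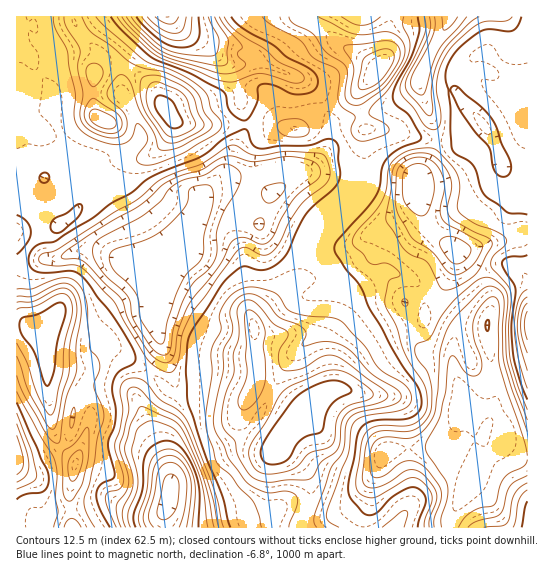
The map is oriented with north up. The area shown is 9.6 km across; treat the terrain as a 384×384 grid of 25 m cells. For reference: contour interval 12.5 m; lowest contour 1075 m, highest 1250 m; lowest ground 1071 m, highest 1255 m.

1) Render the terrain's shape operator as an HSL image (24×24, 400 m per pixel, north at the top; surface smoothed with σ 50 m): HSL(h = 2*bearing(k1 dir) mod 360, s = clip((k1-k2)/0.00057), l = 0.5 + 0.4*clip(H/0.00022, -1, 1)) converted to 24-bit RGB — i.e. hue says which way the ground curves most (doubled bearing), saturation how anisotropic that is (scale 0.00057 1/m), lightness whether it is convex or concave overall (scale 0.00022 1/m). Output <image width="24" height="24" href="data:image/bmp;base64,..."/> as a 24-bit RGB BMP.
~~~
<image width="24" height="24" href="data:image/bmp;base64,Qk32BgAAAAAAADYAAAAoAAAAGAAAABgAAAABABgAAAAAAMAGAAATCwAAEwsAAAAAAAAAAAAApJmIRlh4xt1yg6Fh2Lo/YlEZDx4kGhlHwFSE3tx8jbSFjJVoVH6H1L6MQGIzhIZZS2+Ir3d747KcNXoXF0pVYqxAXCdCw2dQ0KrPeiyd9eGkVZA6qjUlrc+WEz5sDhY0gChY1fOaiUVFpZRFP2Y8qr1PnqhkQLpgKlWPmoC92r7B79P0Gi5taoNWLjtfmc6/jBofUy9b/e7OLE+bx+3SuHPSURhcFQ0mez8n0fGgk06Iyq+jb6qQX7V/o5psoLdiDTMxNF1D0t2ZnixWlEyIU3Z4TZB4OX9BmkQoiLxLh/2L5Emur+RaTRhFxiGdCAZEevKbqblucrHAy7jIwKS6m1iWw6R1eNCEHShKK00nl6MgcUFChHaBeXOOb4x+TzRevcxt6/6zBjU97amM0bKMGihOikV5Hw1AjuibuYmRSblZQaCrvImPmHii2t+5iDdKah1IYlwvmtQ5GXFEbHyDhH2FiG13LA47tr1s8P/MBRUuz8+RyrilThOMnjCNVsjeS76ruImExaCRHF9WuoyApIaMuYN21xqGTT+2cszRw+LcR6LWO1Rvhn15fWKENAhEn8Kj+PrRFy5realRv4tJIAopmNjATVy1XpOTV52MvoyLZL+cPpyNrozBv5nLt7/k1OD3oZvqsqTQxEiwKy5mjJNfRSZnlCG3nL575ei2Rl67aGWrqVmidrvVX+DwvhfHopBvUHJ6pptrw8iOPHVvUHBXl6llq7VtbEk7iXdCl6VOwlJZLxdWneWcEwAzttGFr+Kg0cqPYJ48P0p2gpWkt+3GGQkqqiB1vLh+VXqhwW14xcl2l1NjNXJXgKJonX1niVt1k7J6bDFVtbBhKUyHkc1lCgAz3a2V3OjKvYqO38qCI0dpoNWWlTQmMxZIMZKn0Z6ZX0R0pspgtOjBaHvEhFzAmXWRjGtrhJx8lXWRgUeewaaTR4N4g5FBAAUz8evabb7f57Hp8tzZHjKcos2bfSiWUld7LG53sJJ+Xla5z/LeyHKRbUNTbWNPgYBhjoZynpxudWpSVkNtsoB6w2+olXdZBRcujf99RHsqJ6RO75qNdpi9dztdfTVheHSBPnp8UJSHy4WOdaYzk0c/n2R/gnyHfomAfZ2MlXubq12jcrO5dKGMSVXT8IncHxN4SP9F1LlMHi0GSWsHlkElVTU6d3ded4B0aH53Q2BOSHk51cSlS16fsG2LlIF8fZV3cZNwaWGCgaiMamidk8qcIx46cjGAzcTrjpa7vFZktpLZ60+nOGMcSnxPd5pnV4ZXY35uTFB8Z6t1jc9nQCdQqWd1rZGGoH5ygJw9PGhGlKp4Vot2ji0yRR0kSGAcS6MUb4VEX658mXFjglWo7bDfOqSdMXgyom+BXox/QWp1t611koJaRWN3UpGPxZihm4KQxY6hQKNlP7ZLXUt7iCubyprbm8/Zn2WmkWZfeZWJiHCZmHeRaplvxonF0ZvHLH5GV41JQFZnVY5TpYN4aYdxOXFjbaCCyIi0ooGN0KGlPMtuMi9XMkBjy6mGmVR8hrWogpKkmZVyT25rk5J/gn6JhneCr2l8y2eLnTguOYUlHGExjX5Hc3xCWIVRPlYsXlExuahzsqaF254vEh8mOiA0mcZDfKVrSbOSpGJoin2Fd3+SfYV9fWhhe3Y7Ro+r4Xezv6BDfXDINUuoRD2l23J4i3UgP5UwK5Ntr6hylZBd8m6aQxmNFbC/nc6yiL+cbTOFjal7f36Cf3+Cgj96xAEkyP/MBT9viBMk893Ye7/wVYHcNIHKnYawt6LfusXiTFi1WmWwsqnWeYvAtM/mHBHlvreCWbF5kDVxiJiDgIB9fXyAGhdwzv3a55XqKAAz1Pfbq9OoZL6Igj6LRTpzn5R6Yp1fpGBxhlyNokkfSJERSpFKjcyeJgUuxd6KbShYerSKgIV+gYOAfXp/NStZ7/hdSi4gGUiF2fLdyN/jol7RjHDPcTnBmMfFf63ElDyOlUWM13Dn/c7QAacABC8mzAjdwa5seaKmgIyGgX1/gn2BfXWCMzOJ4unOf1S9Xe7Ohea5iX3IwDivZB1GkXglmm0rTBQKdoQpgH5CJGk/79bK/M/ZATAyAD9X4rSyf46BfIJ/f3+Ghn58emN8aH5FgNNwjbmzpefFLKCRMQ8dgxkWUSM8xGknh2gwe7qia12RiJ7Bj9/mc7G88trZ/prlAC4z7avFxZW3hY+Wf2+KkIt+ZEWJsNutX6x4gt98Vqs5Ohs3KQwpxEhDkh1sr+XDjaq+k2StgMa2htjAT41aYVdFzo9BzoleDkvRBS4m27uepIjLy0mo"/>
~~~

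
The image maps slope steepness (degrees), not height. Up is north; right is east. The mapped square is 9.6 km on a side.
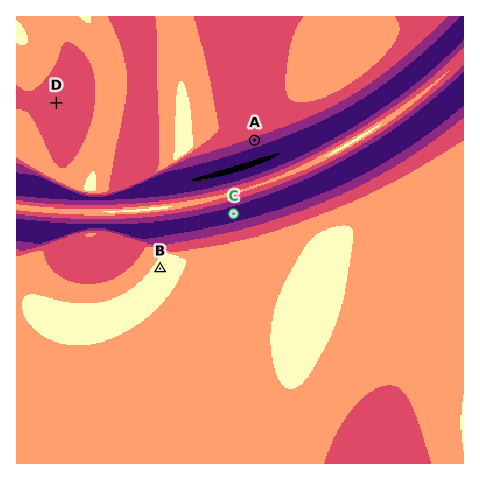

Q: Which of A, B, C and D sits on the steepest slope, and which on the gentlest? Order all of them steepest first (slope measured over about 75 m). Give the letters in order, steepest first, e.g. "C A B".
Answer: C A D B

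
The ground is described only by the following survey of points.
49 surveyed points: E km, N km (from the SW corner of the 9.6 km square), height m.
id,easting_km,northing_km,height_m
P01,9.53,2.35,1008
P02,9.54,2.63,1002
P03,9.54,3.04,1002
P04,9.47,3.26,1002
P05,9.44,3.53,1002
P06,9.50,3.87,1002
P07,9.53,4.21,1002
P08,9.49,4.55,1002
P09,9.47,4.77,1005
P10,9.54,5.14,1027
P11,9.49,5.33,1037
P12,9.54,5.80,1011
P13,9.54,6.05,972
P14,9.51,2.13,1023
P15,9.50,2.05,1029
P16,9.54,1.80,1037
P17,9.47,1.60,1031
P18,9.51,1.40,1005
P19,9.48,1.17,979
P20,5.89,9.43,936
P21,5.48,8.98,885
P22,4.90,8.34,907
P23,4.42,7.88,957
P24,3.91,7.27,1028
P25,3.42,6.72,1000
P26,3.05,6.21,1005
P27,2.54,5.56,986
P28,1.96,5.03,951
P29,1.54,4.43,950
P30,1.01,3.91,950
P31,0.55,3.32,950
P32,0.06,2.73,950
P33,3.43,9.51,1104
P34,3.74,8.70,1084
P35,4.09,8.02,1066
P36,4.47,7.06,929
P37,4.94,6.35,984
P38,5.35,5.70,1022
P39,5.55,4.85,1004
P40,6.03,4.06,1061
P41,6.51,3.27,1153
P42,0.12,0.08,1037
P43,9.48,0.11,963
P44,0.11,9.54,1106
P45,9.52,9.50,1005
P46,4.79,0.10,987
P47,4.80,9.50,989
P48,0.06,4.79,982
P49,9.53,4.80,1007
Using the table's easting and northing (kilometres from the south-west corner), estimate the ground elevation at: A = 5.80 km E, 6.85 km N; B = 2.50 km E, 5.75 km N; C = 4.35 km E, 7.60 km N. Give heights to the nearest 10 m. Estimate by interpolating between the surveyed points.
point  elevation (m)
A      940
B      990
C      950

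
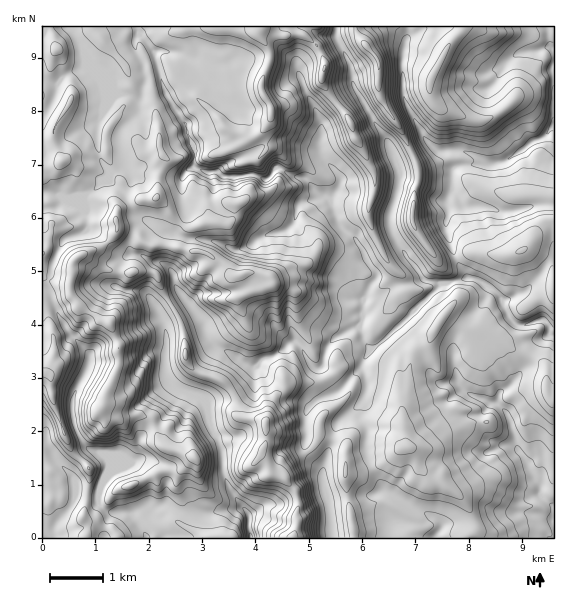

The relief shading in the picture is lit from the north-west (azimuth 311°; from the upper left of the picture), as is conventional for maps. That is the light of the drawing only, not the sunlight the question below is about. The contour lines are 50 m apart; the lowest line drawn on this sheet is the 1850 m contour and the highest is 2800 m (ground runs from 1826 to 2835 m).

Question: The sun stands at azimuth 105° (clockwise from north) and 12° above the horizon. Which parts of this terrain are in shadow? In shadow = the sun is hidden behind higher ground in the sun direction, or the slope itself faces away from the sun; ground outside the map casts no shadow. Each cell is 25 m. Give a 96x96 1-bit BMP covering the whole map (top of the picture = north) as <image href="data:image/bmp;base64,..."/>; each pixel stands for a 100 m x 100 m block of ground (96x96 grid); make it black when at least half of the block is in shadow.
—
<image width="96" height="96" href="data:image/bmp;base64,Qk2+BAAAAAAAAD4AAAAoAAAAYAAAAGAAAAABAAEAAAAAAIAEAAATCwAAEwsAAAIAAAAAAAAA////AAAAAAAOCAAAAf4BwAAgAAAMAAAAB/4HwAAAAAAEAAAAD/8HwAAAAAAeAAAAH/4HwAAAAAAeAAAAP/4HwAAAAAAPAAAAH/8HgAAAAAAHEAAAH/8PgAAAAAADOAAAH/8PgAAAAAABOAAAHP4PgAAAAAADPgGAHgAPAAAAAAIDv4GAPwAPABAAAAADv+AAe8AfgAgAAAAHj/gAfEAfgAAAAAAfAPhg/gAfgAAAAAA8AHjg/gAPgQAAAAA4ABwA/wAPg4AAAAB4ADwA/4AHh8AAAAD4ADwB/4ADj8AAAADxgDgB/8AgD8AAAEDzwDgh/8AgB8AAAMD34AAD/8BwB8AAAMDngAAD/8BwAMAAAcDvwAAD98BwAcAAAcDvwAAD98BwA8AAEYLPwAAH88A4AsAAAI7f4AAH8cAAAcAAAB7P4AAD4cAAA8AABjzP8AABwaAAgcAAA3yP8AAAALAAQcAAAPwH+AAAAHgAAMAAAPwH+ABgAPgAAMAAAHwD/AHgAfgMAEAAADwD/APgAfgMDAAAAAwB/AfgAHgODAAAAABB/AfgAABGBgAAAADB/A/gAAJGA4AAAADD/AfgAACCAcAAAADD+AfgAACAAOAAAADDEAfAaAEACHAAAACNgAfB/AEACDmAADkcwAfD+AAADB/AAAMcAAeH8AIABA/gAYc8CAeH8AIAAAfgA4J8DAcPAAIAAAPwA4D4DAYfgAAAAAH4A8D4AAx/8AAAAAD8AgL4AAz/gAAAAAB8BAb4AAzzAAAAAAA8CA/4AAjzgAAAAQAAAA/4AAH4gAAAAYEAAAf4AQH8AAAAA4OAAAL4AAP8BgAABwfAAAB8AABgAAAADw+CAAB+AAAAAAAADx+GAAA/AAAAAIAAHj8OAAAf4AAAAAAAPn4OAQAA+AAAAAAAPH4eAQAA/AAAAAAAfPweAcAA/AAAAAGA+PgeA+AA/AAIAAGB+fgMN/gB/AAAAAAB+fgAL/wB/AAAAAAD+fgAD/4B/AAAAAAH+PwAAAAAeMAAAAAH/PwAAAAAAPgAwAAP/PwAAAAAAHwg7AAH/HwAAAAAADgw/nAD/HwEAAAAABgx/nAD/HwGAAAAAAAxwBgD/HwEAAAAAAAAcAQH+HwAB4BgAAAMOAgH+HwAB8DgAAQOAAAP8PwAAfAAAAAeAAAf4PgAAHgAEAweAAAf4PgAADyAABweAAA/4fAAAAzAEBwYAAA/wfCAAAHAEBw4gIB/weGAAADAEBg9gcB/w8PAAADgAAA5g8A/h8fAAADgAABwB+A/j4+AAABwAADgD+B/Hw+ACAB4AADAD8B+Hx+AHgB4AAHAD8B8Ph8AHwA4AAGAD4B4fh8AHwA4AAOAH4Dwfj8ADwAIAAMAH4Hw/j8AB4AAAAMAH4Pw/j+ABwAAAAcAD8P4/j+AAQAAAAYAB8P4/j/AAAAAAAYAB8P4/j/AAADAAAYAA+Px/B/gAADAAAAAAcHx+B/gAADAAAAAAAAD8B/wAADAAAgAAAAD8A9wAAAAABAAAAAH4AM4AAAAAAAAAAAD4AAYAAA="/>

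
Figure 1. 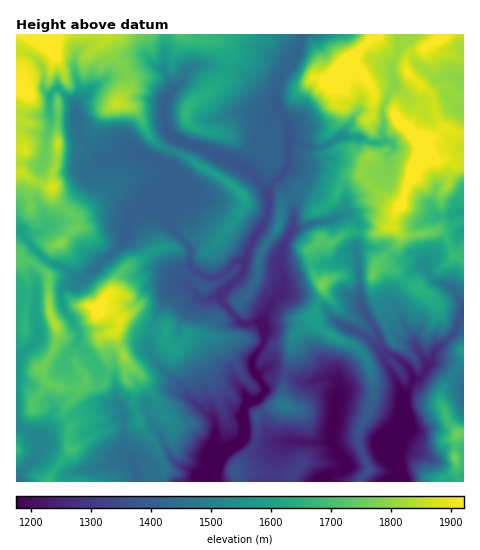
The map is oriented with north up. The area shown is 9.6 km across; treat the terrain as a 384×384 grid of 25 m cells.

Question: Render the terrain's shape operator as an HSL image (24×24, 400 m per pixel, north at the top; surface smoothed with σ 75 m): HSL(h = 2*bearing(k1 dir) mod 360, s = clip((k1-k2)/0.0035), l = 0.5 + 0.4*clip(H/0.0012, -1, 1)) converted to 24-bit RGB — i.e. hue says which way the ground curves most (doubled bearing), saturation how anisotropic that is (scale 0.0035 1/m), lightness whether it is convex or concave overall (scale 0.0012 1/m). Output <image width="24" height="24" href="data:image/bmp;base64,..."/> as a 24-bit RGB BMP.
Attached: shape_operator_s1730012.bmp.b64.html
<image width="24" height="24" href="data:image/bmp;base64,Qk32BgAAAAAAADYAAAAoAAAAGAAAABgAAAABABgAAAAAAMAGAAATCwAAEwsAAAAAAAAAAAAAE5GI0p620ClFLrobQXm5qnmeakuV1J26TeppWyF0BTRw9O3XfnSaanSctH6wvVJWPZCLKJGj+rePO2PXIBBUkePLqmno9HZfZtvfNFha3oyfvZ7MR21WVHdPcVhjqtd+yh0pUJ1fFyVeAIog5YyoZX51XY6Jw5OdhmSqXyRmyfy0WitRKThyhqE0UxAjvfx7niQiMUo8nMprrWZfuoHIOEGUkrlwdyum0MuntYasGjx6tN2EhWYAkGRGX1k0kqEyNHlpRjyS9t6yKUg9Q3l2PSVKvslTzfXk4DbOUK6/Y8RWjZ5fa6hrSipqwNmQX0Kpm8inkHbNXBJvvtx/ADfx4V/Zj6rEv+XUOlKHM0xo7cK6day8LUNyay6BmeCcF/NVJX3StViDYa1/vmpnmJQ6MRs/qME9RtFdoWo7bR82XKh+u82OADMSCZSq4u3LsHWXh0OLOUxgtIBR3tajERQ7QJbQ7fXWcypsaySVkMt9XV6itp6JzXjIaR3Rx+vcU1HNcDRQZpeMf6p9jjFyVP3rETKB36JAZGIvh2tISDRSorBUxO2vZxS3BTUoxcti4mpsLZKZ4qq5PHh4qX5emD42cOCCYtKhUg5Bx72fXYSImJRnhrdaBBowe0Gu04hniqd9XzZGSDs1yPrLiBSKkisFNPRpDzUs7qGSN6pdZx5N1OuNPRRj2aKnoux1NB04UF6kfL/FpYzCkZXJs6/l1db2Bhxn7LXApk2FcXTXzPb/+S0kYgZa1PfVfhprHIkmMv9YxV6/HAi3Z/+NSw0+hNtL6823QXWKKqe4cMnNn16ptHRrg1QTfWIGFhY/dtPT6LjlTvJPMg0BEGjhVOQvnEmMVEWi5de6GcZpok5ntP+JCwBCz+f89tXrjbRwrqjpIGmJjUhDYnhBa5Iu4Q/U2sWcI2ZpL3pHrjM3/0Icdd27Kwsyp9OCakJoqZds2/DelD22jH9Wzf9dFGxmDSYTxKx978zGskBGaC9tbHhZdVa8z0+MEm1N9rC3QHmTMi1Ubi9u+PzPbCy4KgCHs9htRKiiwejblT8Texcida7BV/8qegoaPqQ9BS4U6oiH4Y6wazdFYXhBcRZFvsNaKY9ERsoQzrIzOxxam+xrYJsd3HBhBgFc9NfYcLqWVl4m2FXRpIjVxi+Z6yLb1tfwekx7ZsmUB0opuDMx6Lvuz9b1FAuu17nGvpCMBD1H/K2jABc589ji4K/RN5UxDClAn4YV1owyU1AtJVEvhdGUXSAdQptGt2ZMpqvbZru+STpkVYlkkKtRayI3cZSflHeb5ayzJWde/xddAHOARooF2esW85DoNw6078vlo+WvPmjiqarrakKyb6fJhD1mVcV+r9W5o0amXVp6ZH1qgnhpcYB4a310ZXd0tV5j6cm2ASBC/0aOk4Tr8Vp8CzUPlH07Zrpv8s/JPoWAkX8oNW05codNjH/Xjeq1STpqlUdpmHOUcISFd398f39/d2NjTzEueO2arevlDgdWy3V7RJKVq2RzyyzXebt/WK2H5XFbnj1TNJDHMKSAgNXFNaew3thINCM+doByjYKEjYGTd3OKc05avSxtzP/9WOcwUBYot7RoOYBoZlNyiZlghl+y0NKkY39vMjyK8cnEO2B410i/w6JvHzlq/PSyLjBvb39od4JrcURJnmgkcN76Xf+SLQ8GYUgeXqSIhZx9PEeSVlqdVb+LYoy2tuPekoDQKyJe7NOucX68boKispdkGUh3/fDFQSFjmXhFUUovlSUoqP/TMQIR15EOnc3vwuXpTmCPhZF6VkWDUT9/9JQ6H0YEaDkAR1YAj4orpe20qlqgbHGxsqtSFFJ7/NNXHggt8p2vUGa3v//MGhdTeTPavOSYWnU2gX4/gmCDbo18fDFSSzAyoWI4aNhdVu3ODAKl0/jcfUpada5UfUtipNiZAUF+/1kwBSkukMXA8drs3LaMGhw8F32B7cHPt5Cuj3GJUXtdTHF51D3igjOIndSapseTMWCSFeylxW8yiGNNeblpbmN+zMKV1gqiSP9yTxKgE2gxpLdF0aWhlW7TDVlQT6A7uYydtI6in26dUIGEE1h36tX2wsnnvJCqasa2m1uudSmGneC1hEJlg3dlsXNQexU7eehxUivLZoyiZLBsm6BJYhc4x2dmHUUic4w1pJtujpWfk2qSIFdWLqpkr1W97MPcvadbcUdJOtG6myg/dpZhbpOZswqgz/zUUTuyQHqZsIOdoaeHeFagX3W3mWa4g5u/iaewdpl2cZFnsXCQUoecCnNTX3cfT2AY/zxdi8GRO254aUTA4IWUQYWN"/>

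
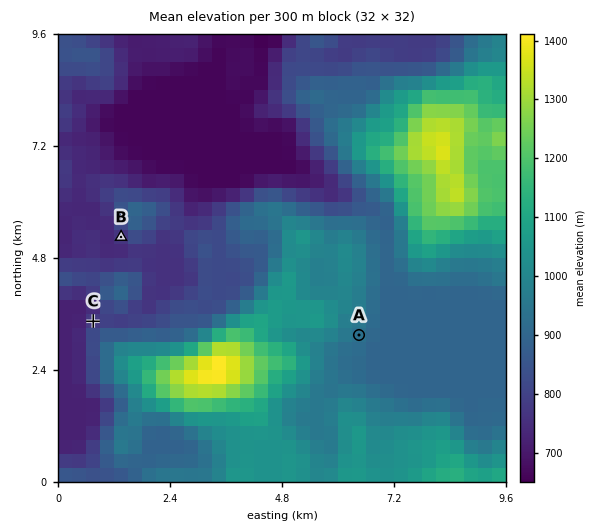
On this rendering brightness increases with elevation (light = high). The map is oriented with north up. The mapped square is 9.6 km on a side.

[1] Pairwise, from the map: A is higher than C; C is higher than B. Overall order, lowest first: B C A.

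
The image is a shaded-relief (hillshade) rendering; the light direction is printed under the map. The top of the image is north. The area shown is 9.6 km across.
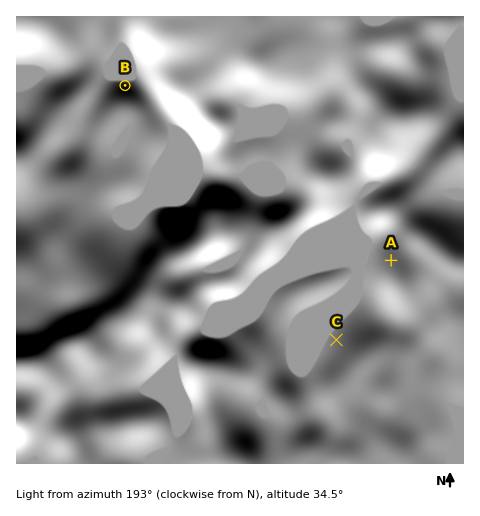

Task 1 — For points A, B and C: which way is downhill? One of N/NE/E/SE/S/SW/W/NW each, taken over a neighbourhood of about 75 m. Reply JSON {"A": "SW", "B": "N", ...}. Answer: {"A": "NW", "B": "N", "C": "NW"}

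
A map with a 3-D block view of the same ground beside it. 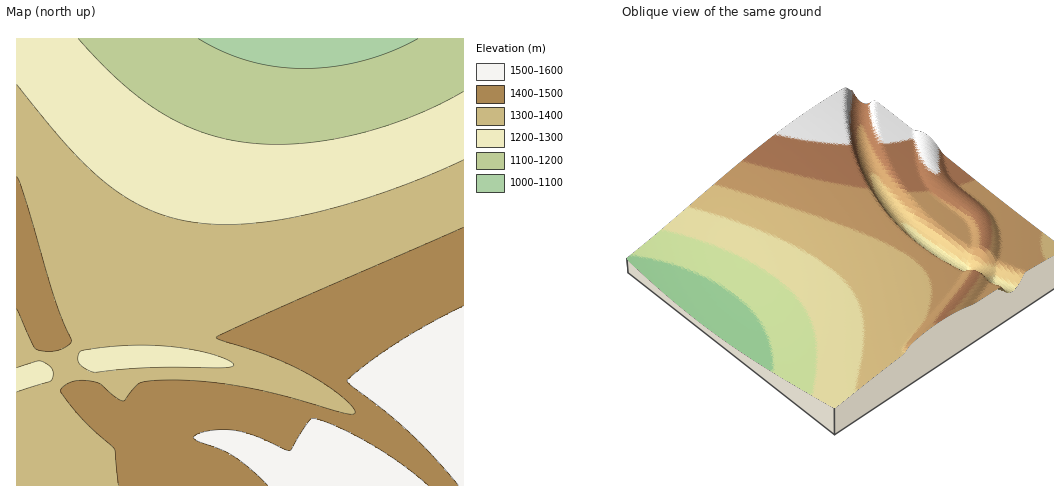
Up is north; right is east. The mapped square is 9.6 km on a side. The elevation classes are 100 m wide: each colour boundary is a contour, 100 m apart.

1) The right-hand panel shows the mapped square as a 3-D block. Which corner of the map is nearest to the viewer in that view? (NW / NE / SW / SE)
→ NW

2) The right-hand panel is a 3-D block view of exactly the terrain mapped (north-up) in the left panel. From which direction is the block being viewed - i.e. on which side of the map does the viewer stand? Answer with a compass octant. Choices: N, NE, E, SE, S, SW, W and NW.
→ NW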